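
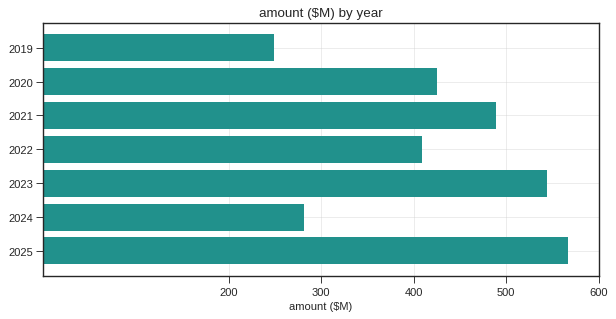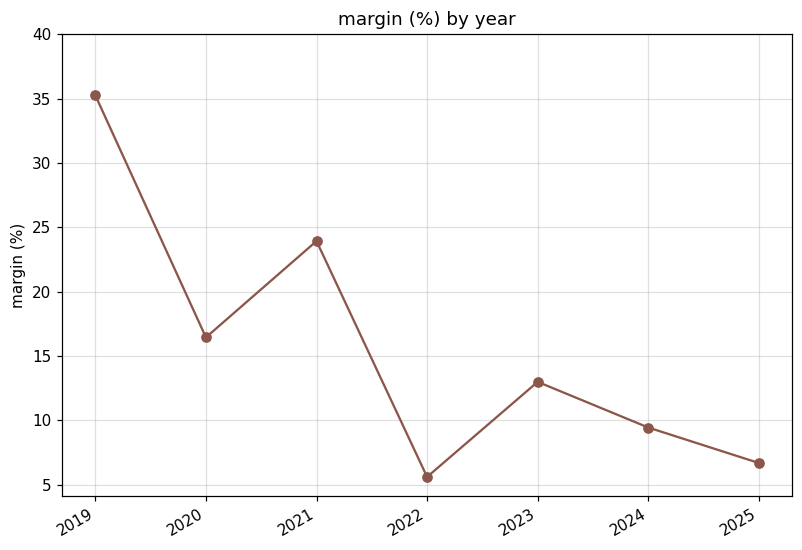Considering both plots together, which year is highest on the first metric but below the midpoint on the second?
2025

Chart 2 median margin (%) ≈ 15; below-median years: 2022, 2024, 2025. Among those, 2025 has the highest amount ($M) (≈ 600).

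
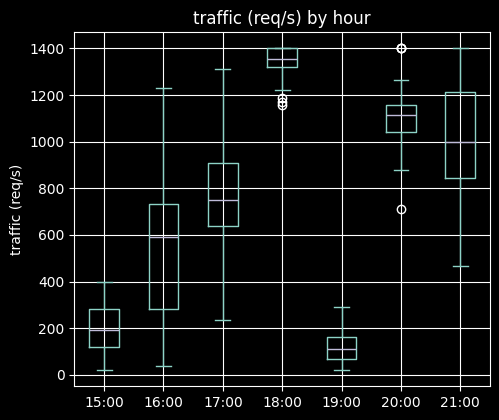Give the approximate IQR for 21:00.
≈ 400

Q3 ≈ 1200, Q1 ≈ 800; IQR ≈ 400.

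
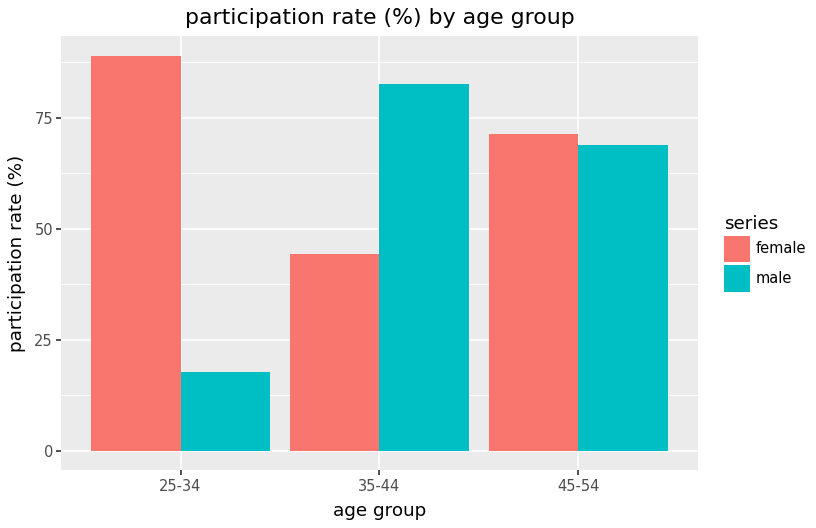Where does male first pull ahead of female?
25-34: male ≈ 20 vs female ≈ 90 (not yet); 35-44: male ≈ 80 vs female ≈ 40 (first crossover).

35-44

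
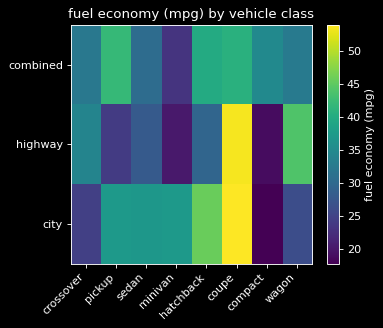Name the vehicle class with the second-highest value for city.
Top 3 for city: coupe ≈ 55, hatchback ≈ 45, pickup ≈ 35.

hatchback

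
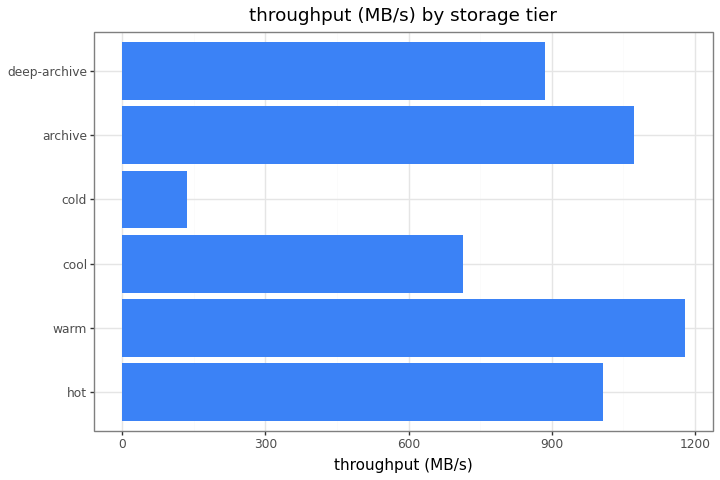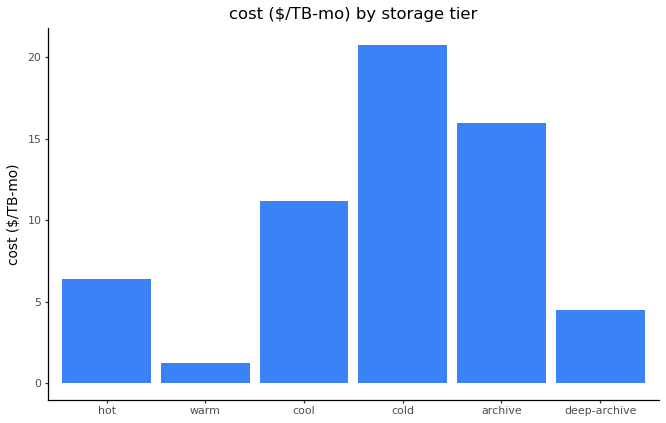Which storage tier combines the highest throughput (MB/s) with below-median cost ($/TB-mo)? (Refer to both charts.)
warm

Chart 2 median cost ($/TB-mo) ≈ 8; below-median storage tiers: hot, warm, deep-archive. Among those, warm has the highest throughput (MB/s) (≈ 1200).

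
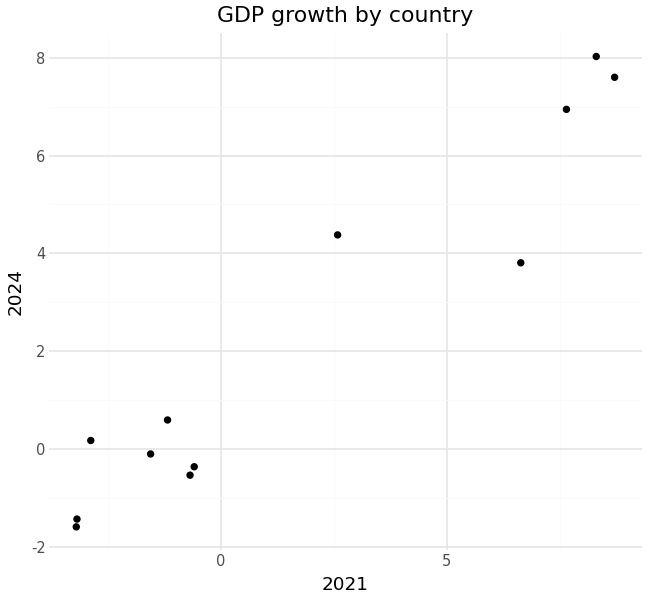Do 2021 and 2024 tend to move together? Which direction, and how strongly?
positive, strong

Points are positively correlated; strong (|r| ≈ 1.0).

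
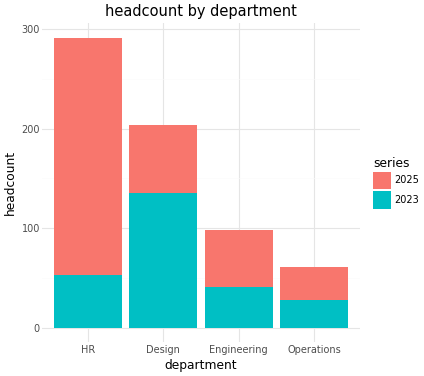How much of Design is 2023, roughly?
2023 top ≈ 125, bottom ≈ 0; segment ≈ 125.

≈ 125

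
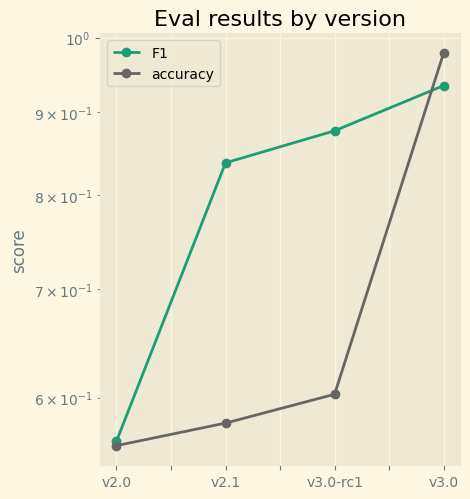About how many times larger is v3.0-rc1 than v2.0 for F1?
≈ 1.64×

v3.0-rc1 ≈ 0.90, v2.0 ≈ 0.55; 0.90/0.55 ≈ 1.64.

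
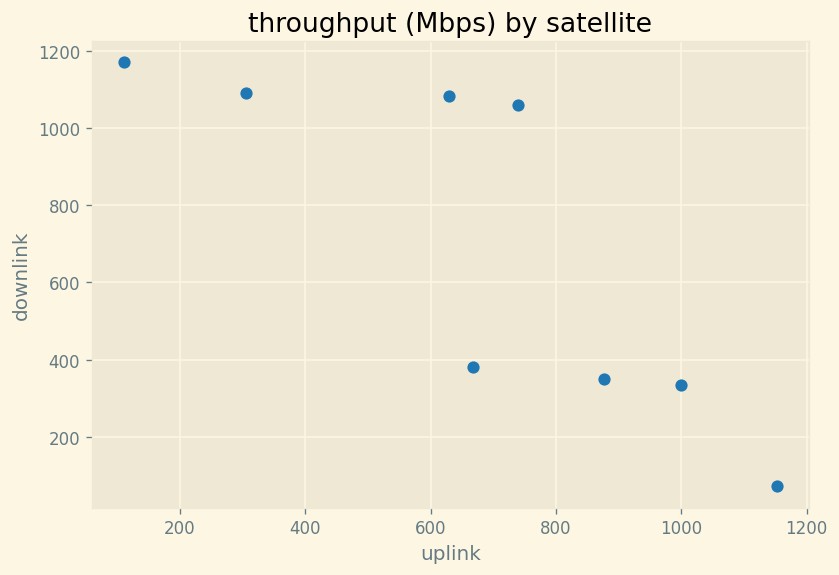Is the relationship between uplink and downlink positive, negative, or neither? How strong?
negative, strong

Points are negatively correlated; strong (|r| ≈ 0.8).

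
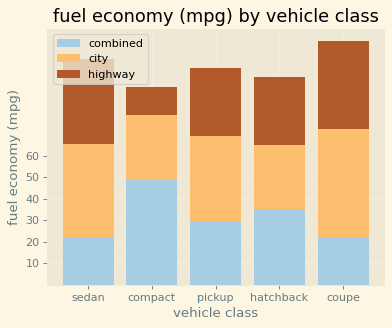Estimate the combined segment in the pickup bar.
combined top ≈ 30, bottom ≈ 0; segment ≈ 30.

≈ 30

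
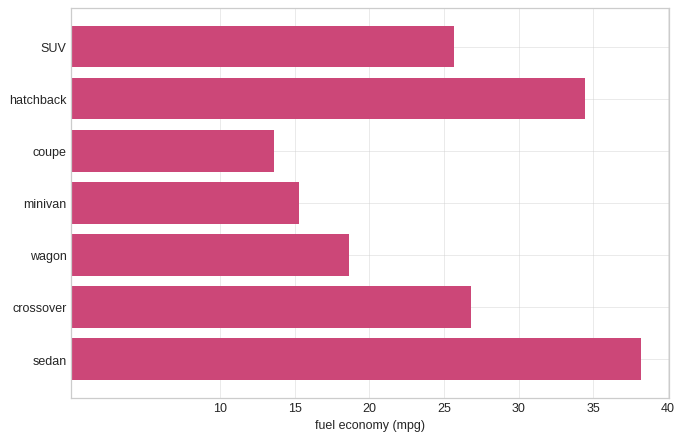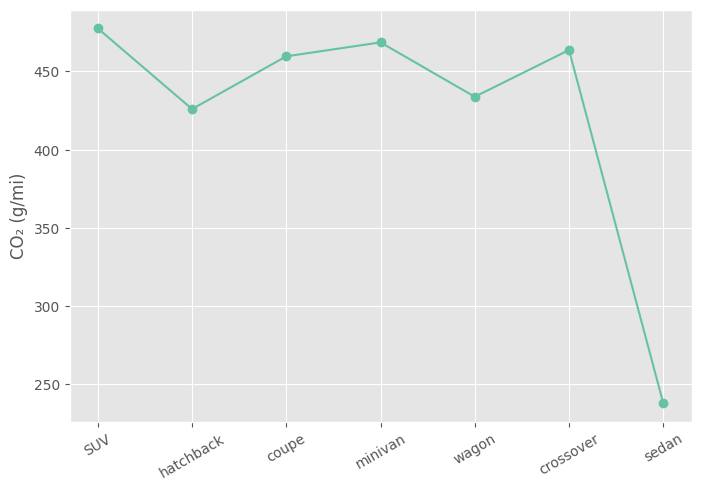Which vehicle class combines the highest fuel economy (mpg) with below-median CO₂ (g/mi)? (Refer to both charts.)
Chart 2 median CO₂ (g/mi) ≈ 450; below-median vehicle classes: hatchback, wagon, sedan. Among those, sedan has the highest fuel economy (mpg) (≈ 40).

sedan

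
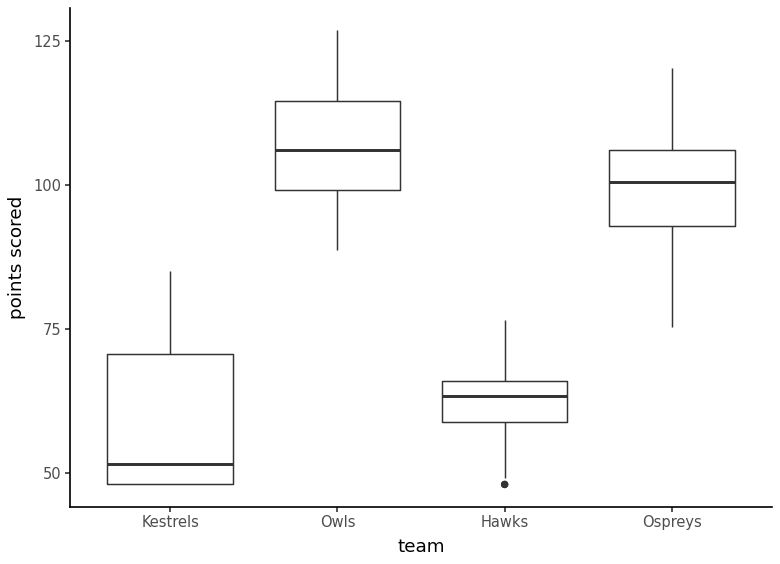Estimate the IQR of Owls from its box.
Q3 ≈ 115, Q1 ≈ 100; IQR ≈ 15.

≈ 15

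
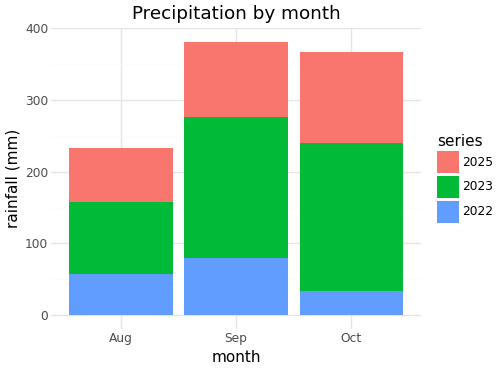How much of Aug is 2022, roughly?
2022 top ≈ 50, bottom ≈ 0; segment ≈ 50.

≈ 50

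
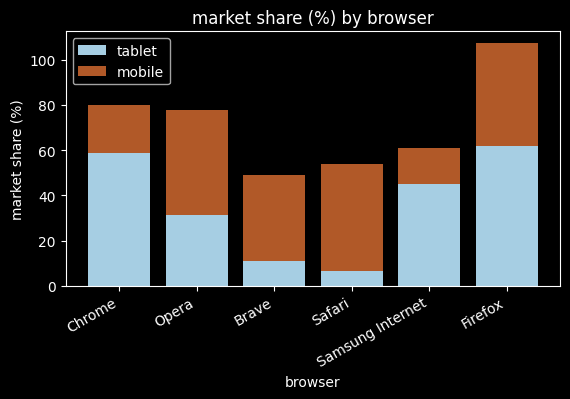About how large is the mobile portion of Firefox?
≈ 50

mobile top ≈ 110, bottom ≈ 60; segment ≈ 50.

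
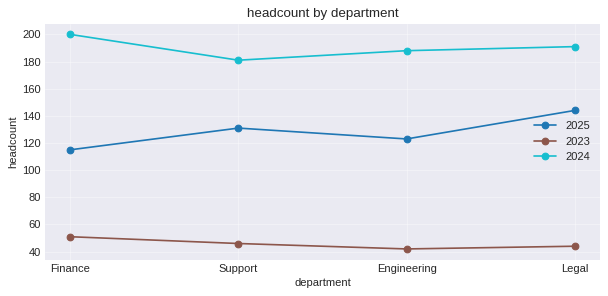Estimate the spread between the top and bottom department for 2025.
Max Legal ≈ 140, min Finance ≈ 120; range ≈ 20.

≈ 20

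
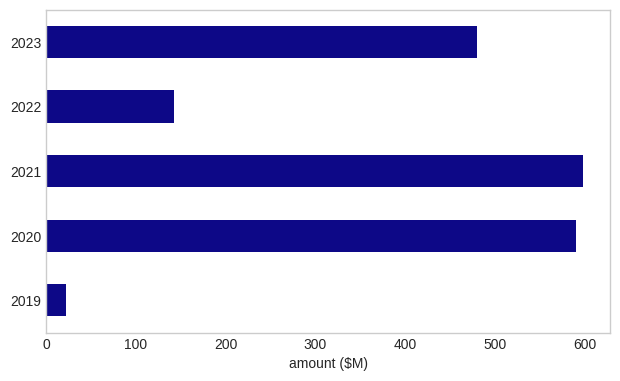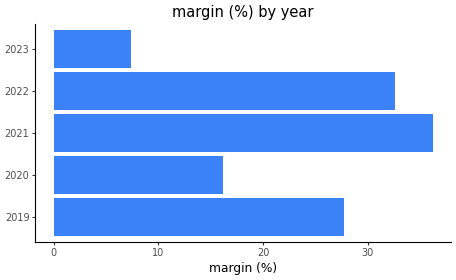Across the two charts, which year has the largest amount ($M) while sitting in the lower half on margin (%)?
Chart 2 median margin (%) ≈ 30; below-median years: 2020, 2023. Among those, 2020 has the highest amount ($M) (≈ 600).

2020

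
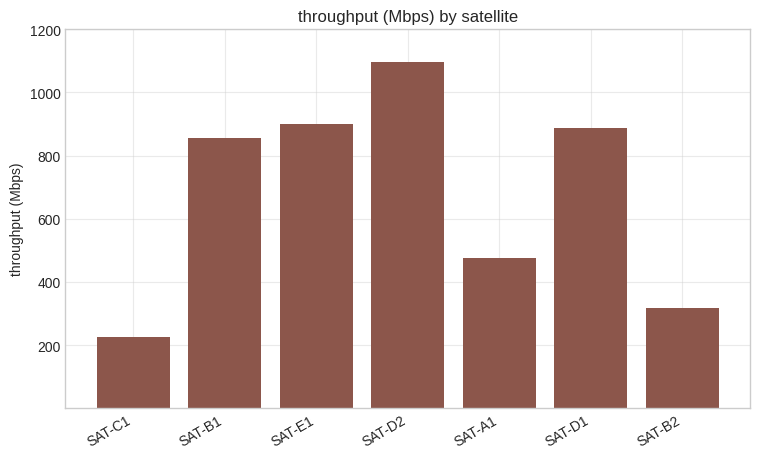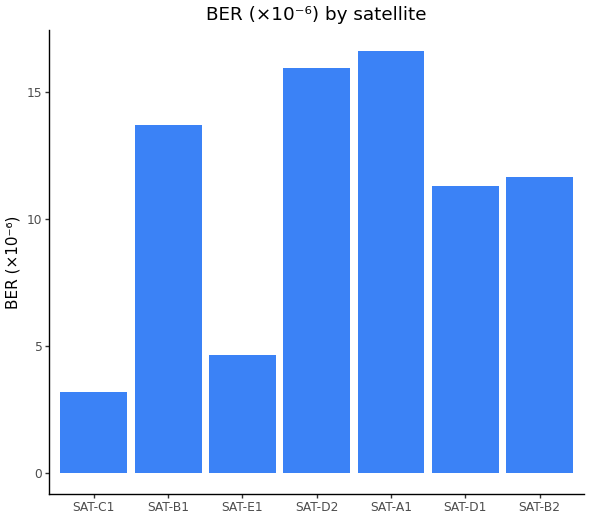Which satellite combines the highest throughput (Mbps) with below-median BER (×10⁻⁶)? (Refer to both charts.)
SAT-E1

Chart 2 median BER (×10⁻⁶) ≈ 12; below-median satellites: SAT-C1, SAT-E1, SAT-D1. Among those, SAT-E1 has the highest throughput (Mbps) (≈ 1000).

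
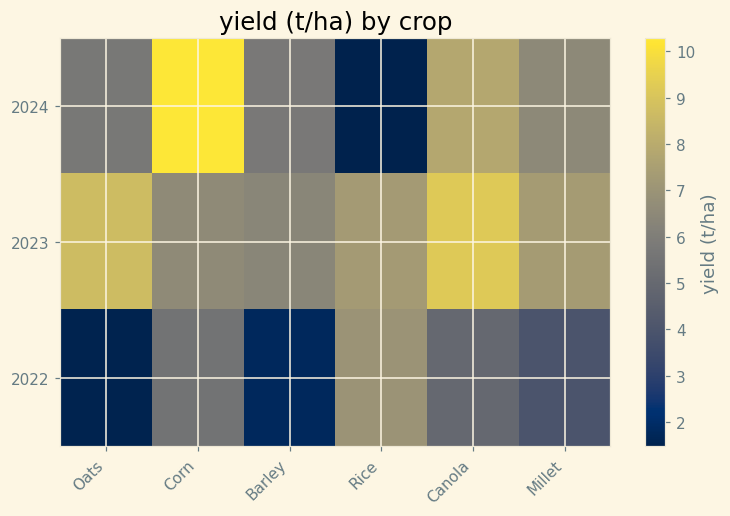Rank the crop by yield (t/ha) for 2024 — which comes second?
Canola

Top 3 for 2024: Corn ≈ 10, Canola ≈ 8, Millet ≈ 7.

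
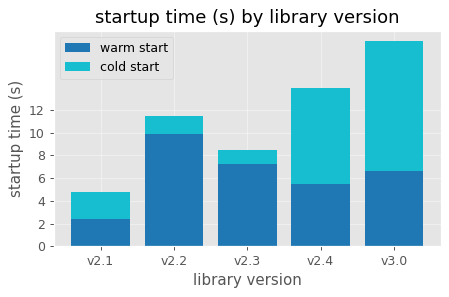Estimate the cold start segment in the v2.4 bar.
≈ 8

cold start top ≈ 14, bottom ≈ 6; segment ≈ 8.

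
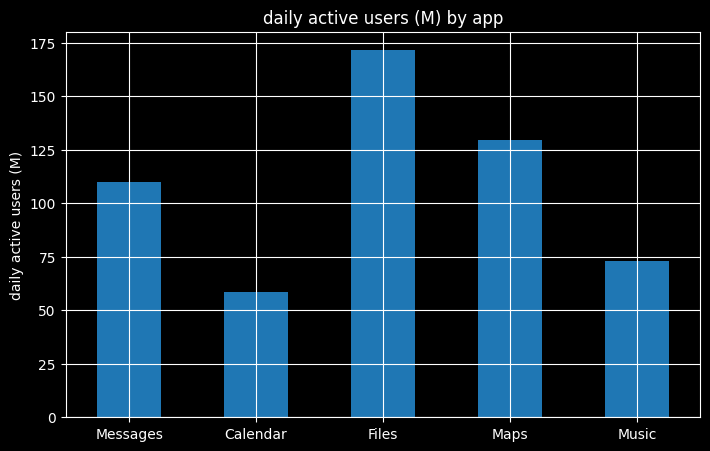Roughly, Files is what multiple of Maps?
≈ 1.5×

Files ≈ 180, Maps ≈ 120; 180/120 ≈ 1.5.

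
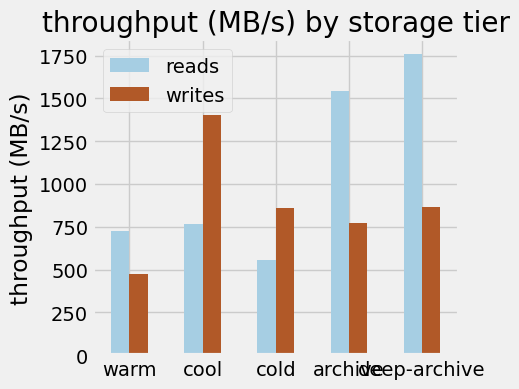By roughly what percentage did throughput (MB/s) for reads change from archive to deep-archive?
archive ≈ 1600, deep-archive ≈ 1800; (1800 − 1600) / 1600 ≈ +12.5%.

≈ +12.5%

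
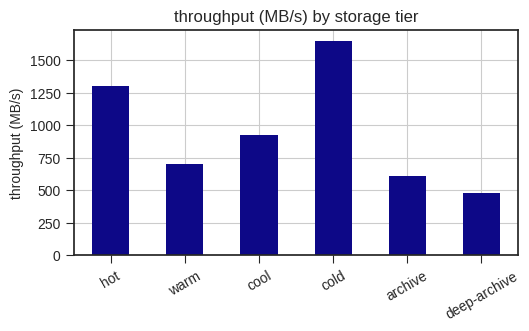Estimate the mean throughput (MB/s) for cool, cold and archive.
(1000 + 1600 + 600) / 3 ≈ 1067.

≈ 1067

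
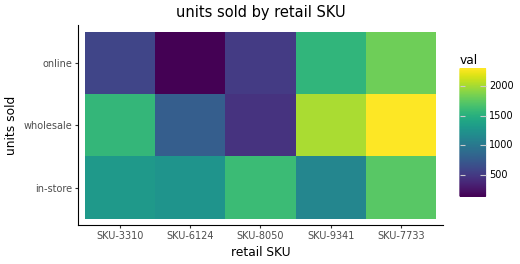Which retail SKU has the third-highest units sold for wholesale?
Top 4 for wholesale: SKU-7733 ≈ 2400, SKU-9341 ≈ 2000, SKU-3310 ≈ 1600, SKU-6124 ≈ 800.

SKU-3310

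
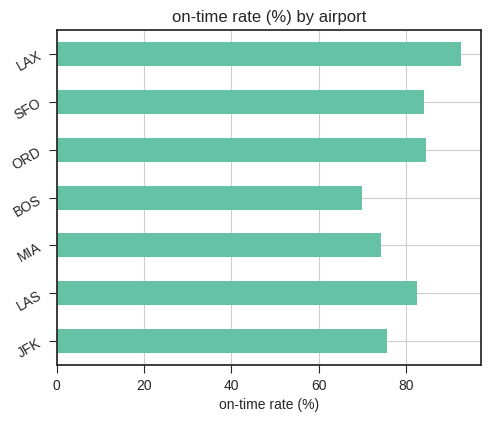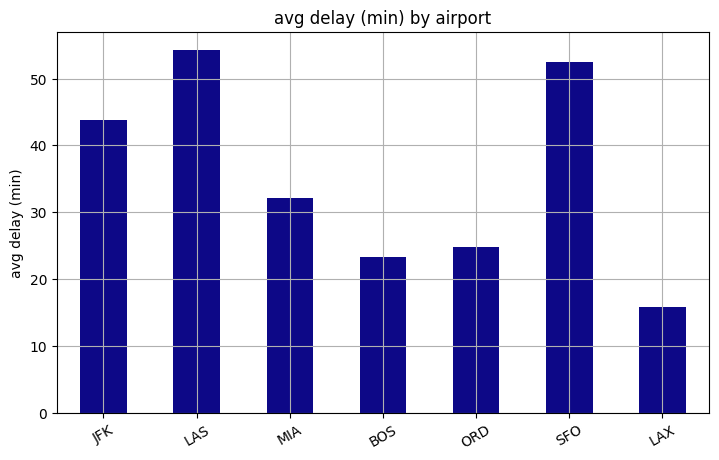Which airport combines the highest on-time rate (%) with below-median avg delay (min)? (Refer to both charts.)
LAX

Chart 2 median avg delay (min) ≈ 30; below-median airports: BOS, ORD, LAX. Among those, LAX has the highest on-time rate (%) (≈ 90).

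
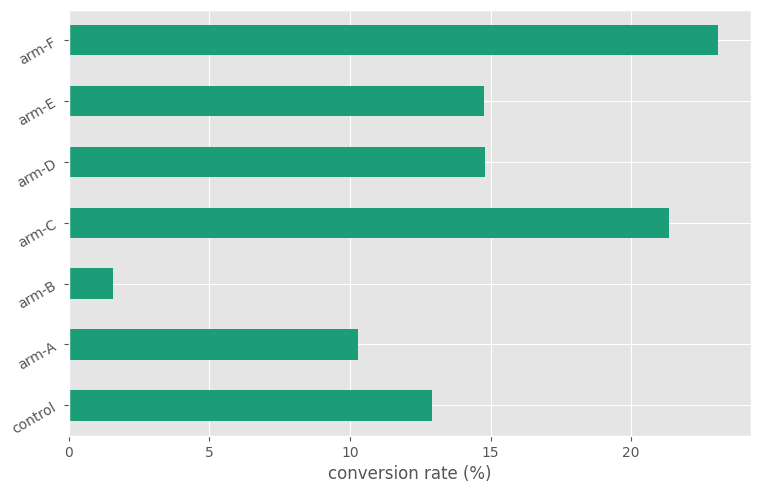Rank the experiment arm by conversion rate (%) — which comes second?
Top 3: arm-F ≈ 24, arm-C ≈ 22, arm-D ≈ 14.

arm-C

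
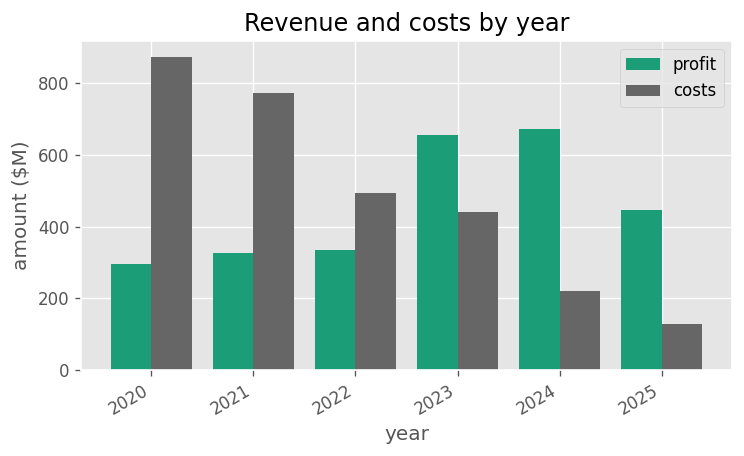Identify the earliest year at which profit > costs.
2023

2022: profit ≈ 300 vs costs ≈ 500 (not yet); 2023: profit ≈ 700 vs costs ≈ 400 (first crossover).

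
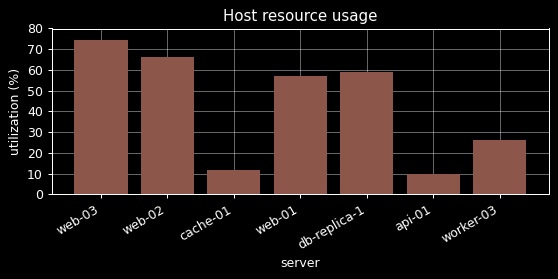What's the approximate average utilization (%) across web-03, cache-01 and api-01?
(70 + 10 + 10) / 3 ≈ 30.

≈ 30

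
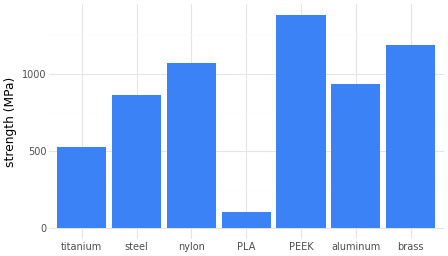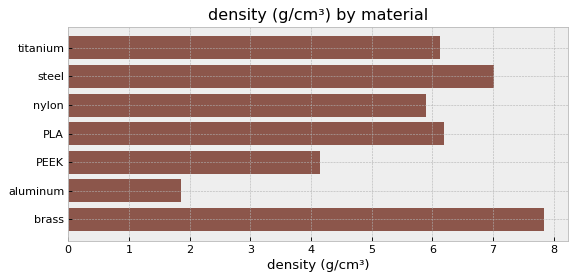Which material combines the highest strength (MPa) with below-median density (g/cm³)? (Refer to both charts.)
PEEK

Chart 2 median density (g/cm³) ≈ 6; below-median materials: nylon, PEEK, aluminum. Among those, PEEK has the highest strength (MPa) (≈ 1400).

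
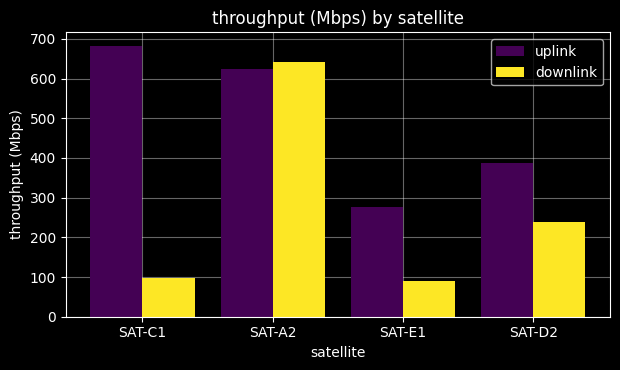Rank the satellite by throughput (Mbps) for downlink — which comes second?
Top 3 for downlink: SAT-A2 ≈ 600, SAT-D2 ≈ 200, SAT-C1 ≈ 100.

SAT-D2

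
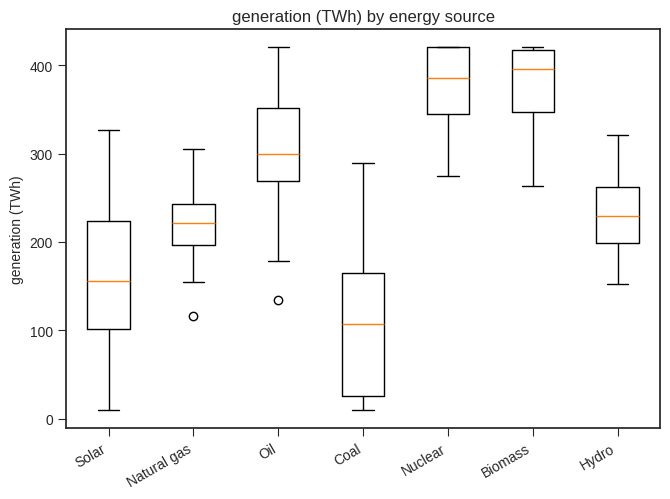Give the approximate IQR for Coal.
Q3 ≈ 175, Q1 ≈ 25; IQR ≈ 150.

≈ 150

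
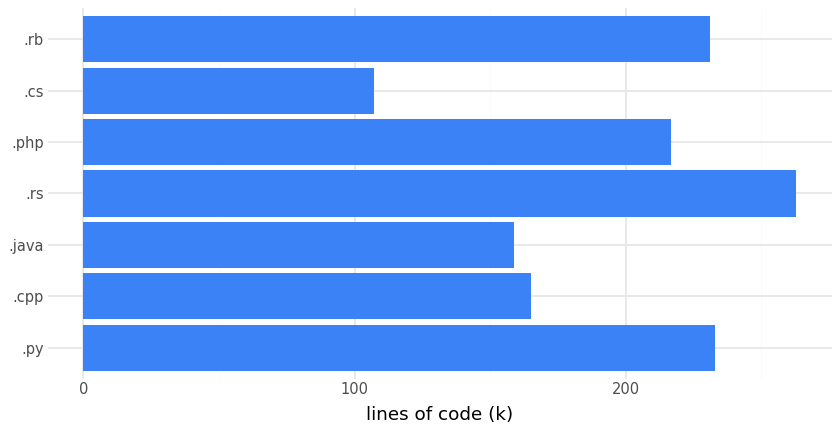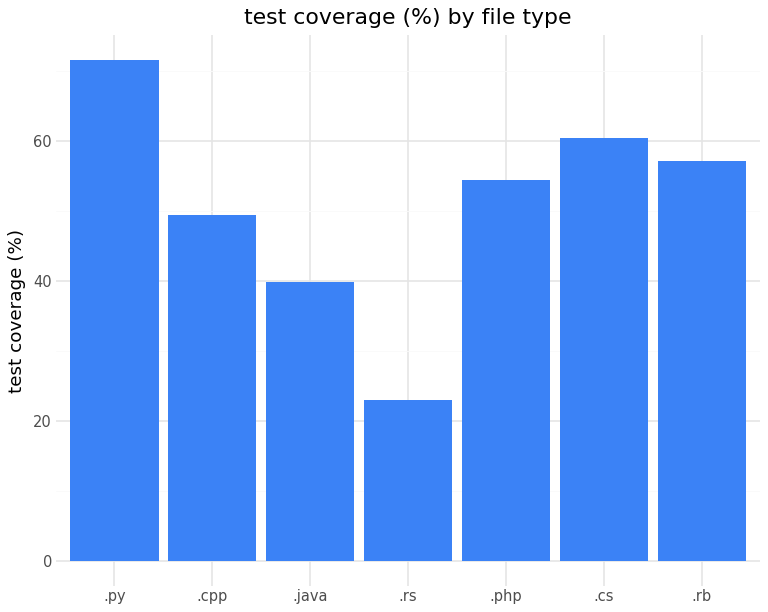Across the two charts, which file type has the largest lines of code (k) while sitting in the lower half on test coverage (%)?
Chart 2 median test coverage (%) ≈ 50; below-median file types: .cpp, .java, .rs. Among those, .rs has the highest lines of code (k) (≈ 275).

.rs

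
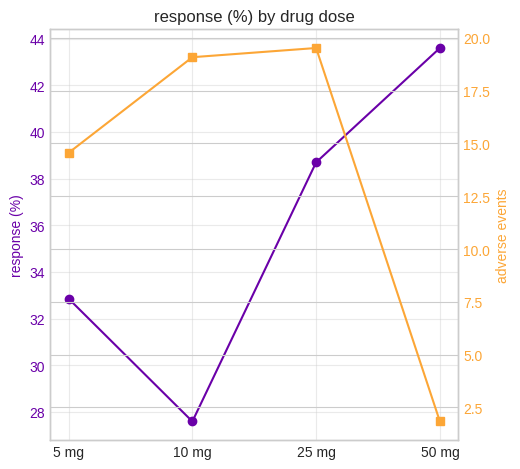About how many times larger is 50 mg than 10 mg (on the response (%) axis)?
50 mg ≈ 44, 10 mg ≈ 28; 44/28 ≈ 1.57.

≈ 1.57×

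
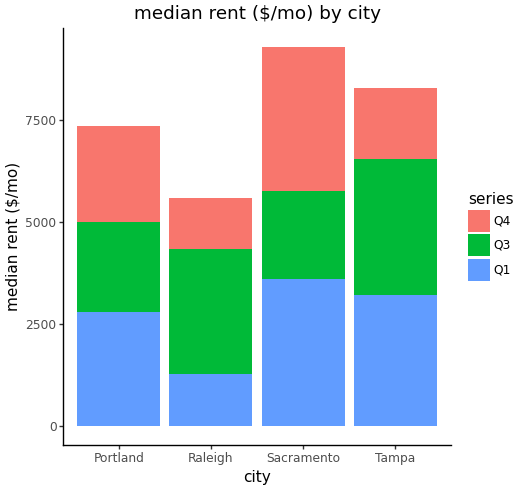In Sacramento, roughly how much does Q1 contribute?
Q1 top ≈ 4000, bottom ≈ 0; segment ≈ 4000.

≈ 4000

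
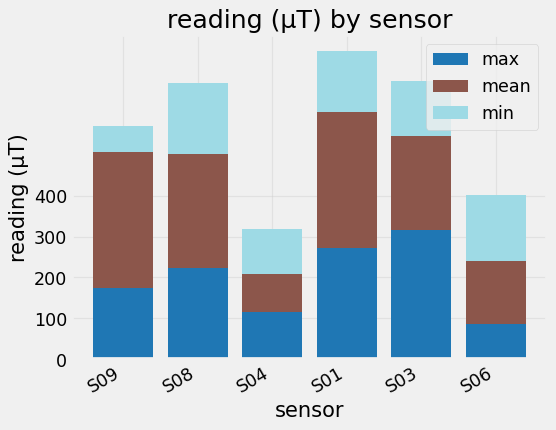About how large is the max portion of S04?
≈ 100

max top ≈ 100, bottom ≈ 0; segment ≈ 100.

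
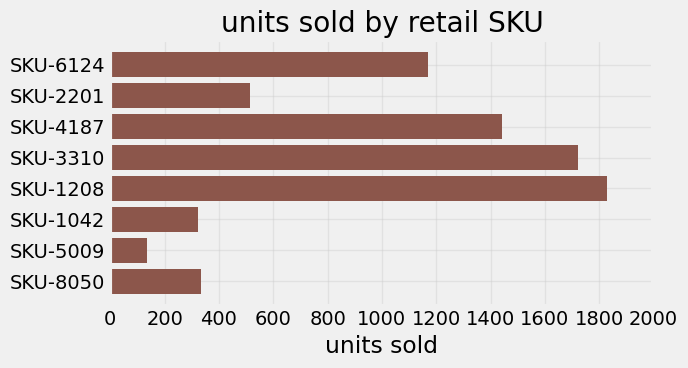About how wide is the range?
Max SKU-1208 ≈ 1800, min SKU-5009 ≈ 200; range ≈ 1600.

≈ 1600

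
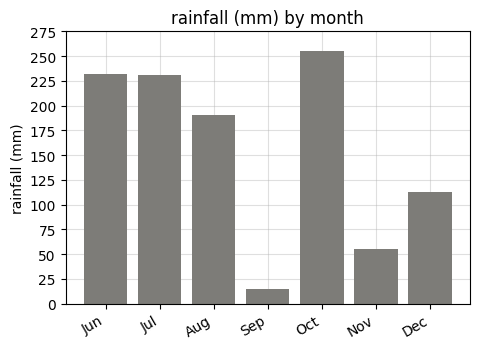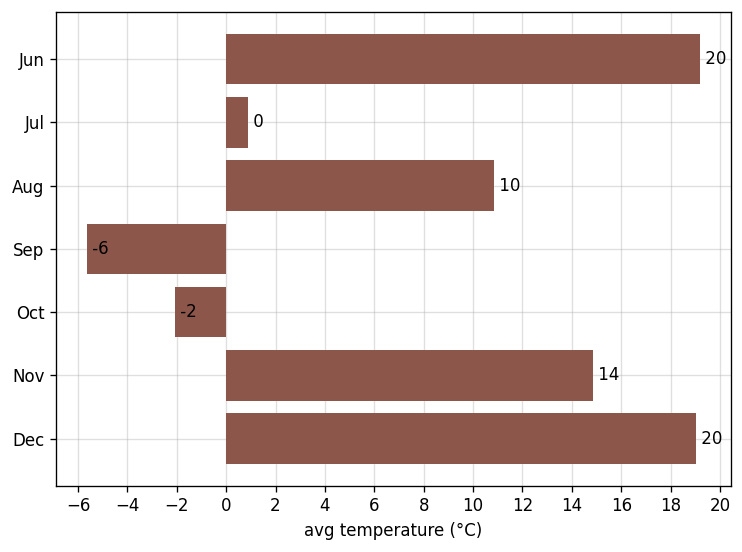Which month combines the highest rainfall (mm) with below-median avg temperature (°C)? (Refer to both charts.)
Chart 2 median avg temperature (°C) ≈ 10; below-median months: Jul, Sep, Oct. Among those, Oct has the highest rainfall (mm) (≈ 250).

Oct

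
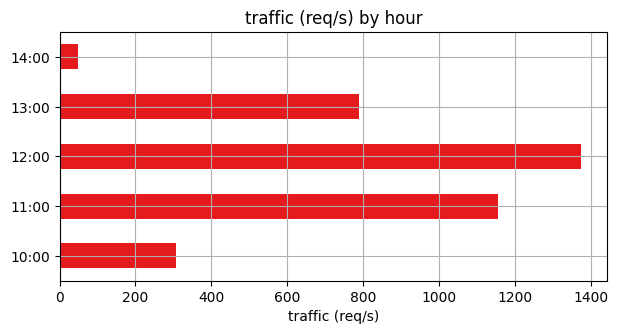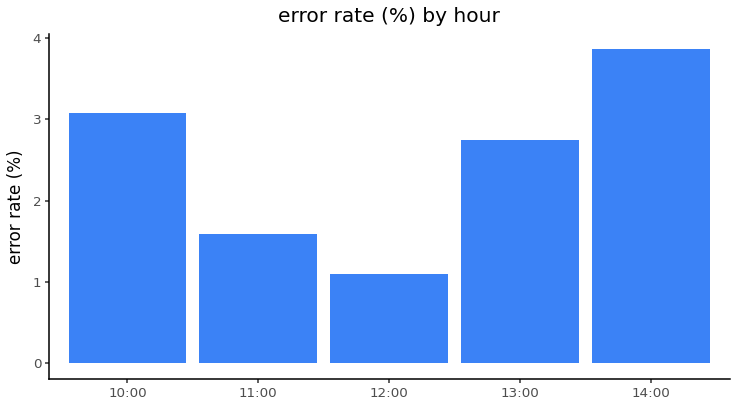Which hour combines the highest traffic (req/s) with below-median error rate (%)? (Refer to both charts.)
Chart 2 median error rate (%) ≈ 2.5; below-median hours: 11:00, 12:00. Among those, 12:00 has the highest traffic (req/s) (≈ 1400).

12:00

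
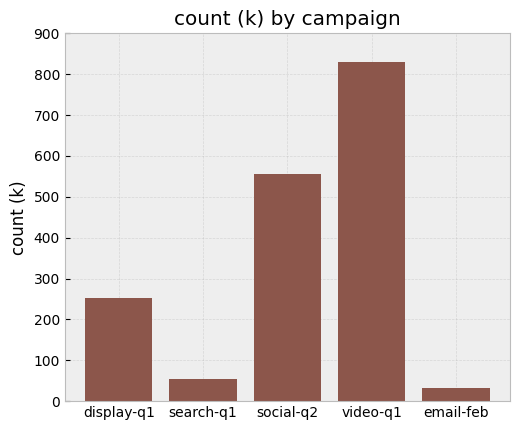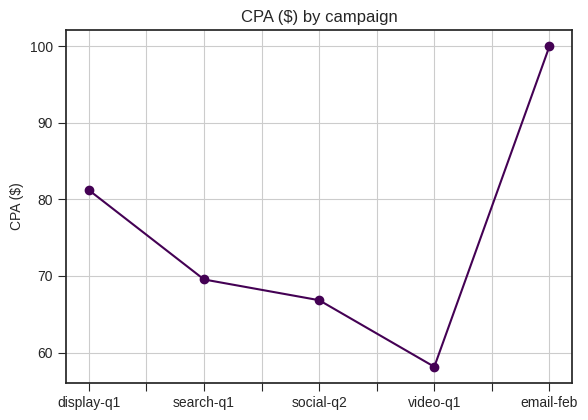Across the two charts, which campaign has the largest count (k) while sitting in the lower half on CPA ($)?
video-q1

Chart 2 median CPA ($) ≈ 70; below-median campaigns: social-q2, video-q1. Among those, video-q1 has the highest count (k) (≈ 800).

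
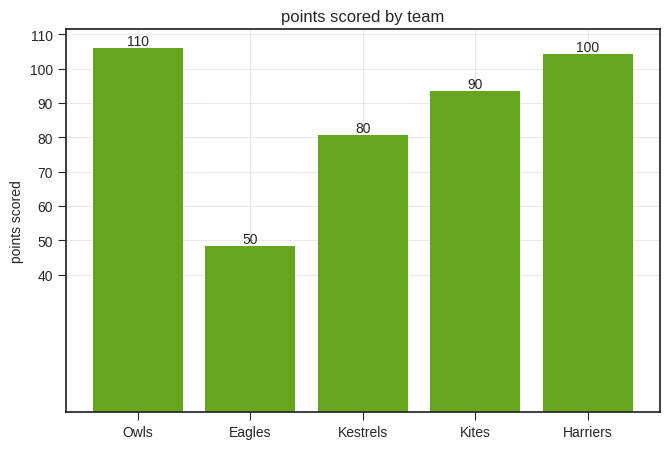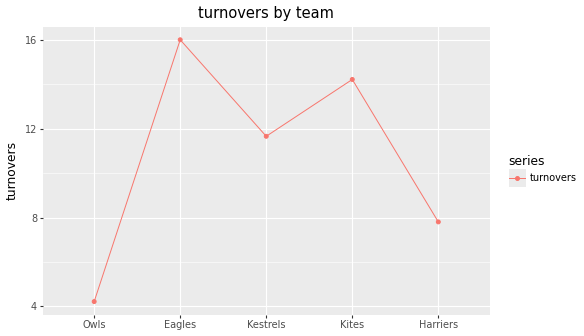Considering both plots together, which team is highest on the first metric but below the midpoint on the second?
Chart 2 median turnovers ≈ 12; below-median teams: Owls, Harriers. Among those, Owls has the highest points scored (≈ 110).

Owls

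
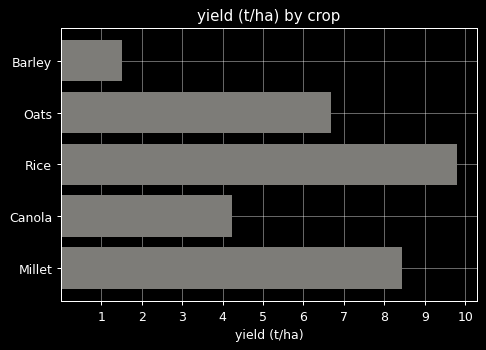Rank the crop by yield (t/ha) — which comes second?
Millet

Top 3: Rice ≈ 10, Millet ≈ 8, Oats ≈ 7.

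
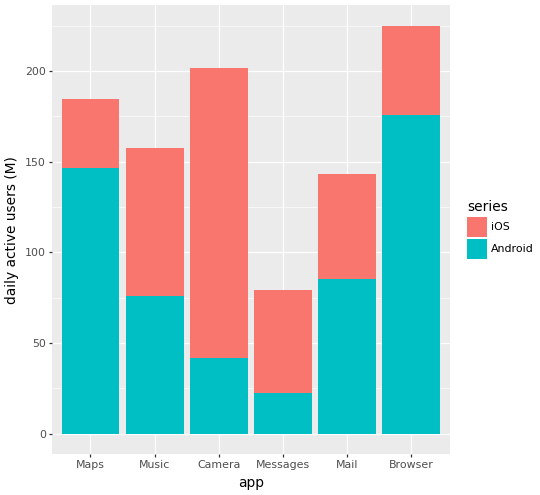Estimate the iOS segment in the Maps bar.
iOS top ≈ 180, bottom ≈ 140; segment ≈ 40.

≈ 40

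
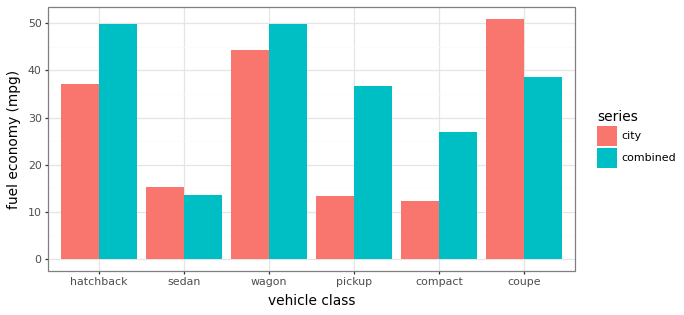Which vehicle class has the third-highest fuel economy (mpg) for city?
Top 4 for city: coupe ≈ 50, wagon ≈ 45, hatchback ≈ 35, sedan ≈ 15.

hatchback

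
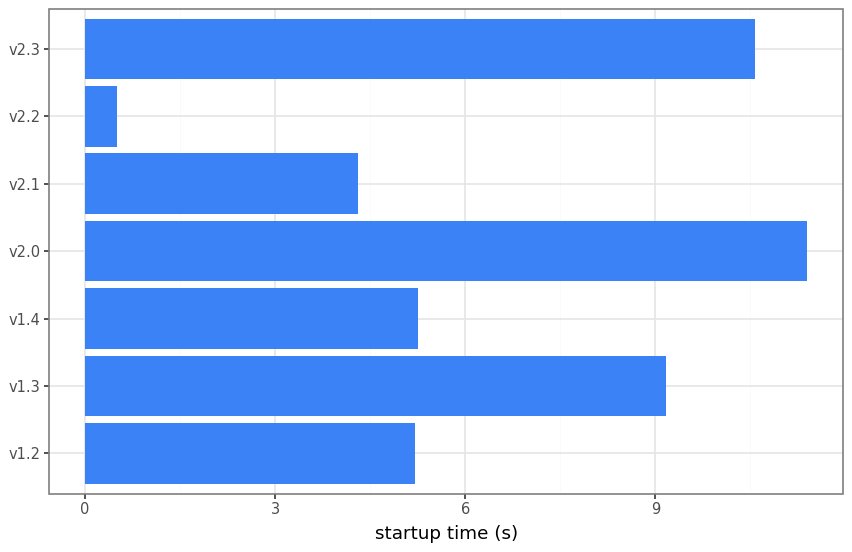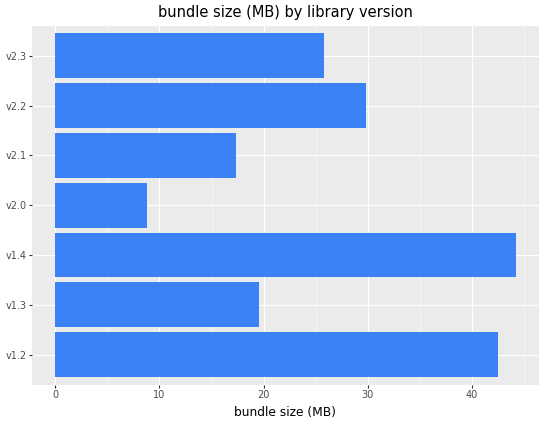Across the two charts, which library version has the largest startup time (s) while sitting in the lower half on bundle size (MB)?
Chart 2 median bundle size (MB) ≈ 25; below-median library versions: v1.3, v2.0, v2.1. Among those, v2.0 has the highest startup time (s) (≈ 12).

v2.0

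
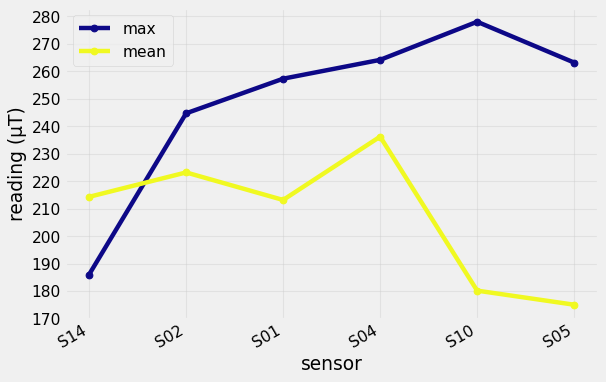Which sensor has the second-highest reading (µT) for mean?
Top 3 for mean: S04 ≈ 240, S02 ≈ 220, S14 ≈ 210.

S02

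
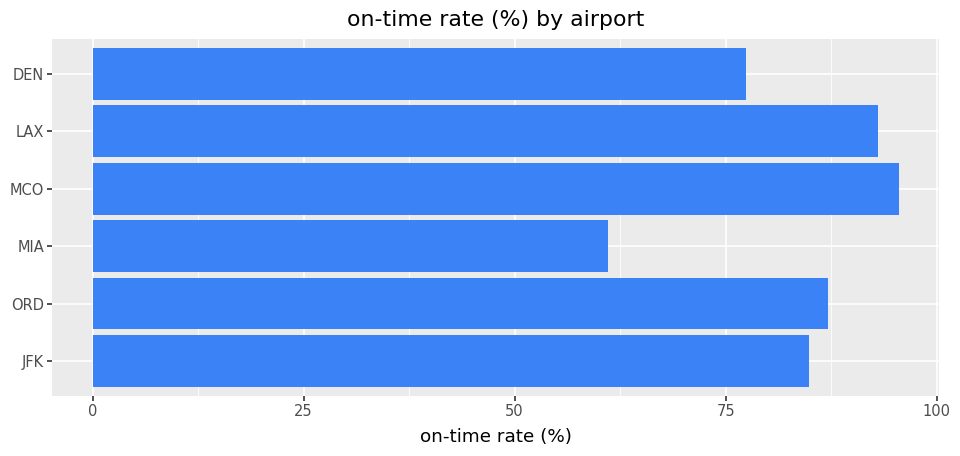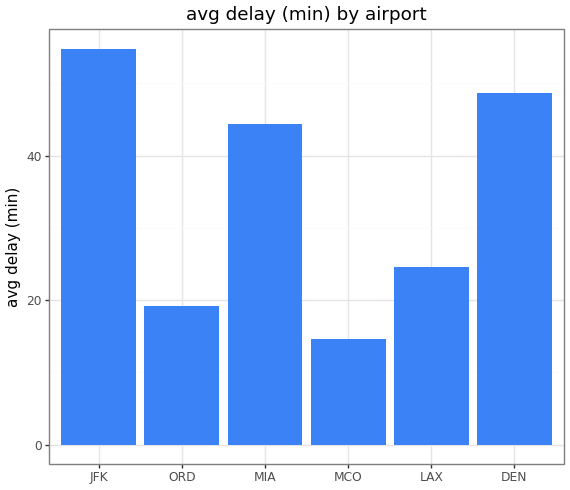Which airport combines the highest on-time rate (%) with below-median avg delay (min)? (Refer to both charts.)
Chart 2 median avg delay (min) ≈ 30; below-median airports: ORD, MCO, LAX. Among those, MCO has the highest on-time rate (%) (≈ 100).

MCO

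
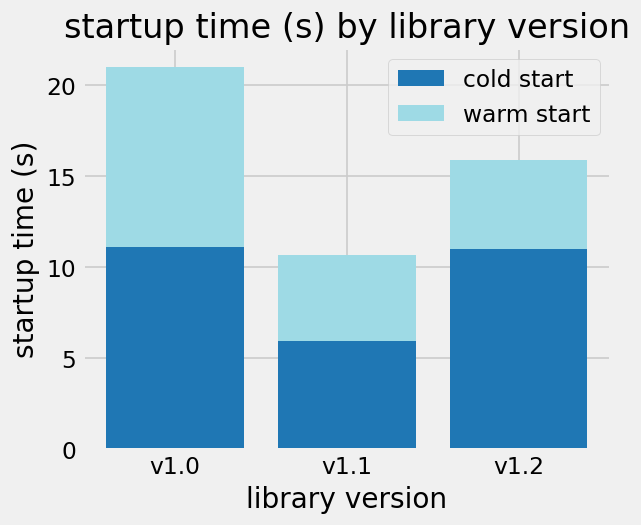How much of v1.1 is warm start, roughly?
warm start top ≈ 10, bottom ≈ 6; segment ≈ 4.

≈ 4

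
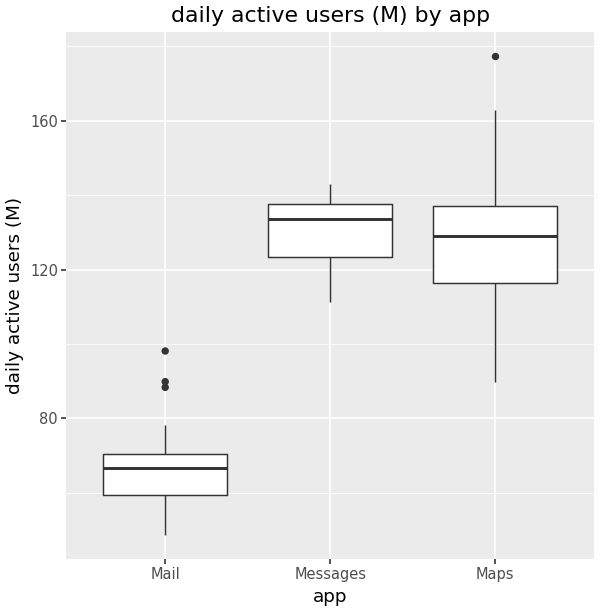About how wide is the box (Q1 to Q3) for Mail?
Q3 ≈ 70, Q1 ≈ 60; IQR ≈ 10.

≈ 10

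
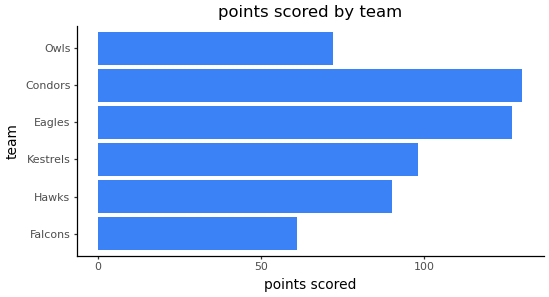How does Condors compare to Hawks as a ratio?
≈ 1.5×

Condors ≈ 120, Hawks ≈ 80; 120/80 ≈ 1.5.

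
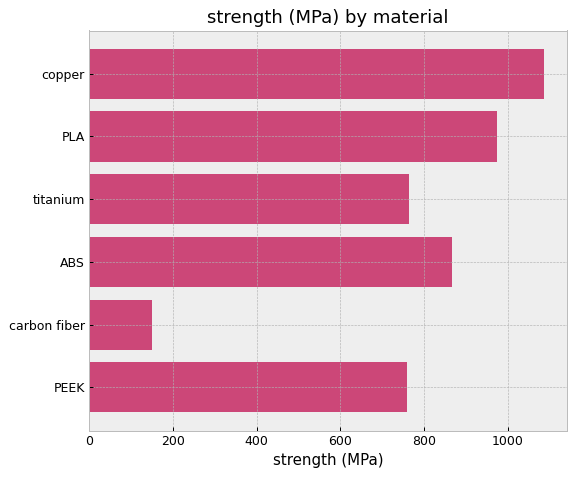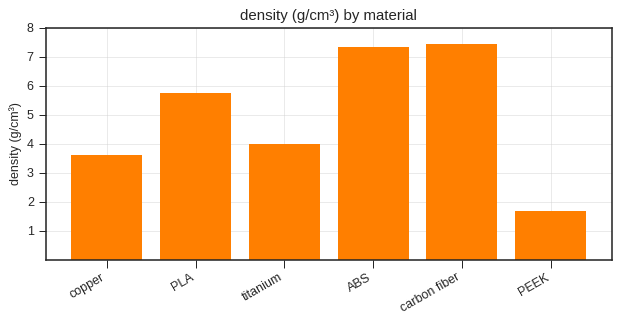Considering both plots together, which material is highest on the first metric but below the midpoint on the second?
Chart 2 median density (g/cm³) ≈ 5; below-median materials: copper, titanium, PEEK. Among those, copper has the highest strength (MPa) (≈ 1100).

copper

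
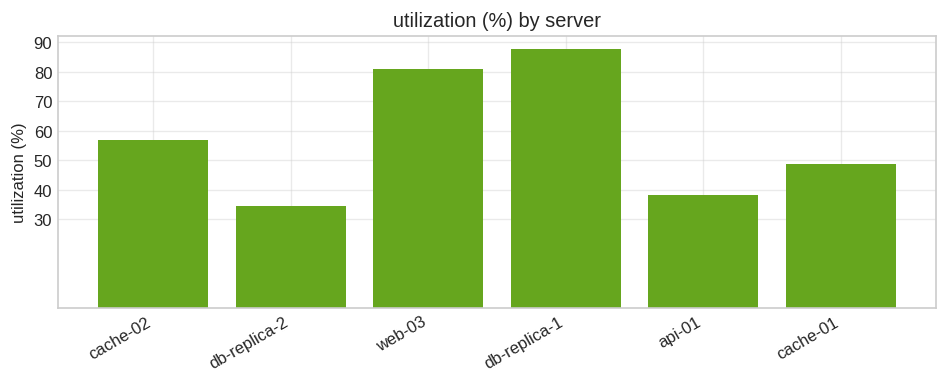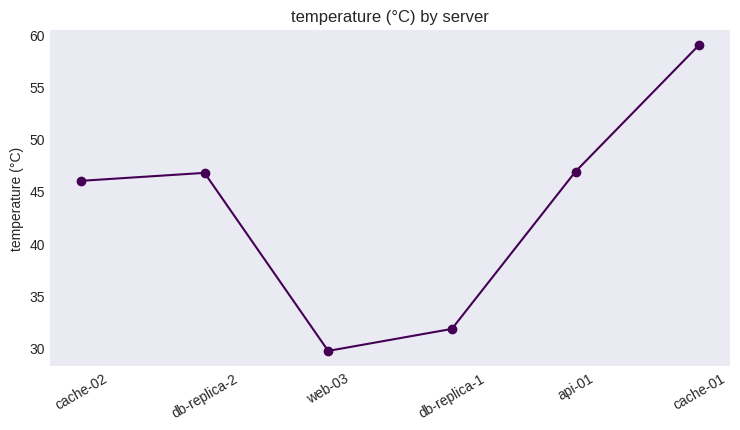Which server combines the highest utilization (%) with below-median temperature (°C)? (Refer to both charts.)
Chart 2 median temperature (°C) ≈ 50; below-median servers: cache-02, web-03, db-replica-1. Among those, db-replica-1 has the highest utilization (%) (≈ 90).

db-replica-1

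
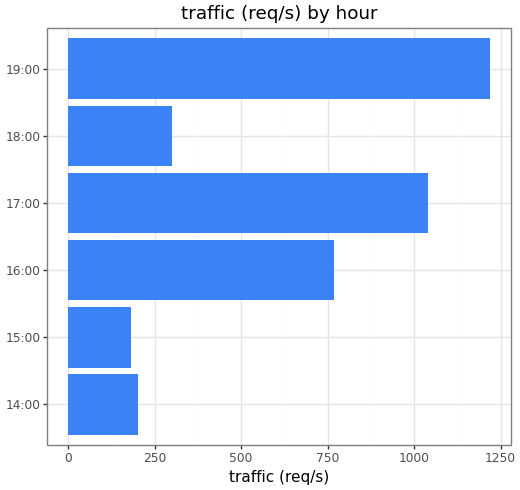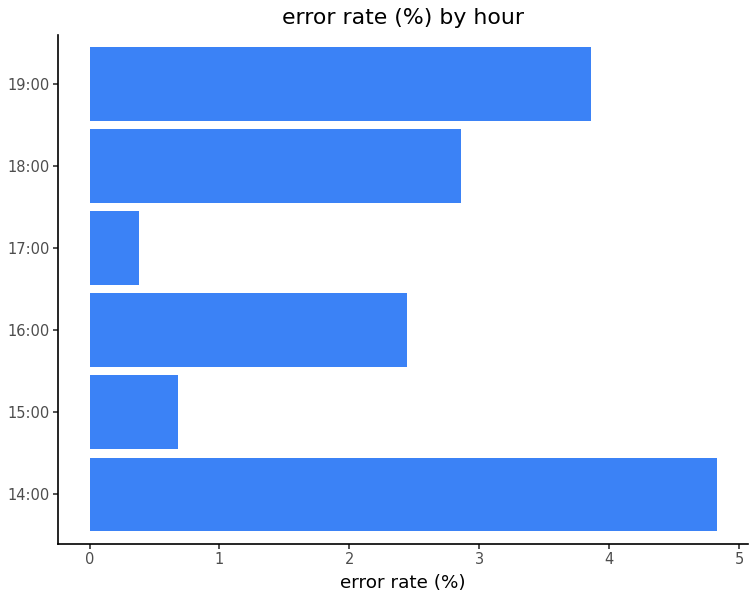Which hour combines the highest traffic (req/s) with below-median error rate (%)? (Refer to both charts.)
Chart 2 median error rate (%) ≈ 2.5; below-median hours: 15:00, 16:00, 17:00. Among those, 17:00 has the highest traffic (req/s) (≈ 1000).

17:00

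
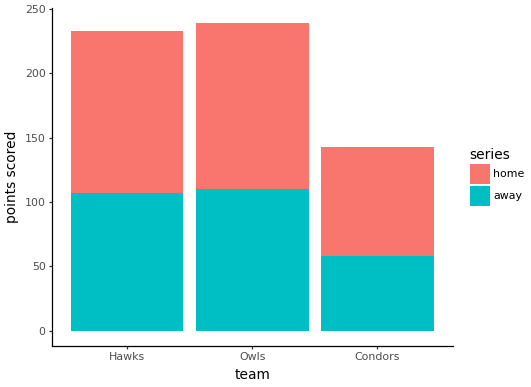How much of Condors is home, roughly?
≈ 80

home top ≈ 140, bottom ≈ 60; segment ≈ 80.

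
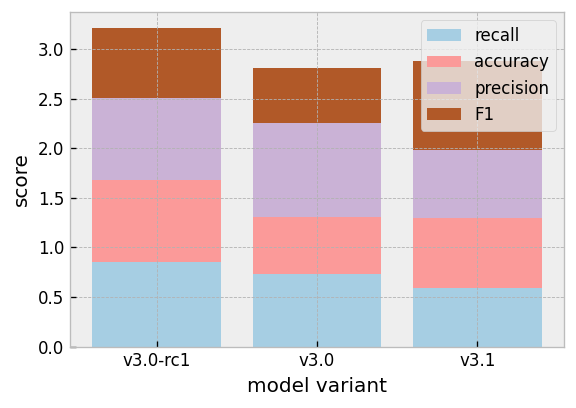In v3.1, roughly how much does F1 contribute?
F1 top ≈ 3.0, bottom ≈ 2.0; segment ≈ 1.0.

≈ 1.0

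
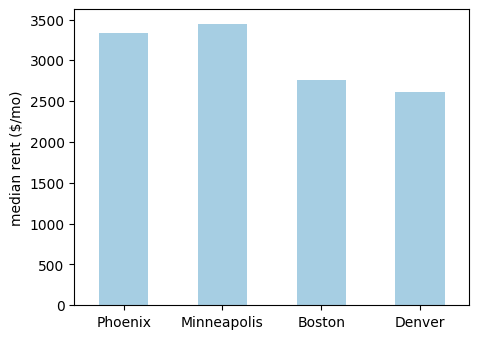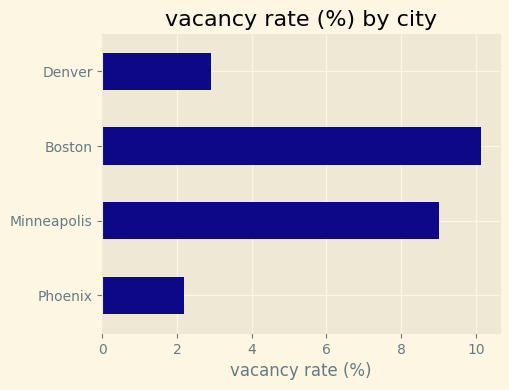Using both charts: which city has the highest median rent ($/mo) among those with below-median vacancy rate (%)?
Phoenix

Chart 2 median vacancy rate (%) ≈ 6; below-median cities: Phoenix, Denver. Among those, Phoenix has the highest median rent ($/mo) (≈ 3500).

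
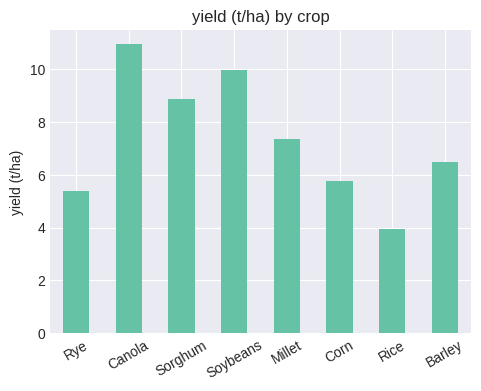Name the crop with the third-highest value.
Sorghum

Top 4: Canola ≈ 11, Soybeans ≈ 10, Sorghum ≈ 9, Millet ≈ 7.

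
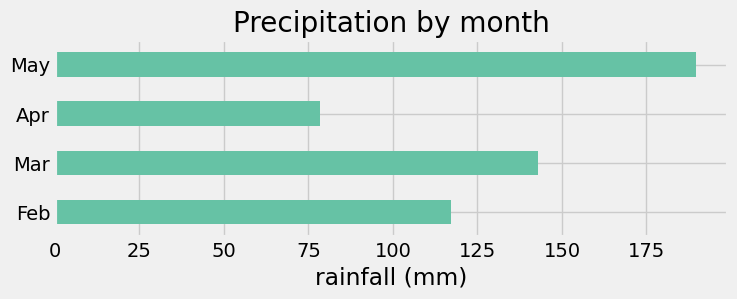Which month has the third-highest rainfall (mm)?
Feb

Top 4: May ≈ 180, Mar ≈ 140, Feb ≈ 120, Apr ≈ 80.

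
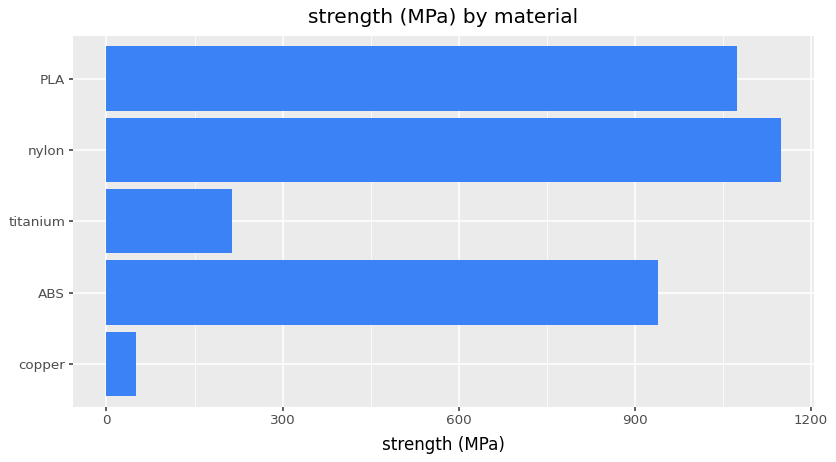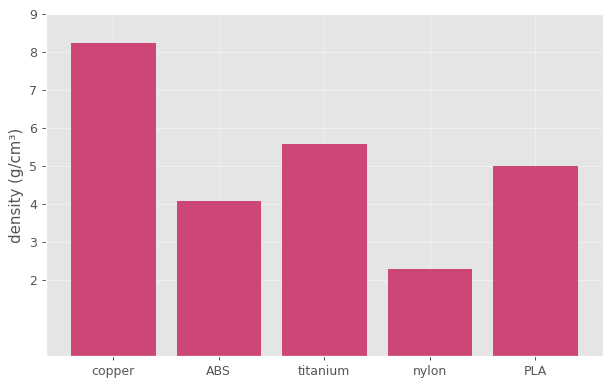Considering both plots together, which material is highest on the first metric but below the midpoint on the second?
Chart 2 median density (g/cm³) ≈ 5; below-median materials: ABS, nylon. Among those, nylon has the highest strength (MPa) (≈ 1200).

nylon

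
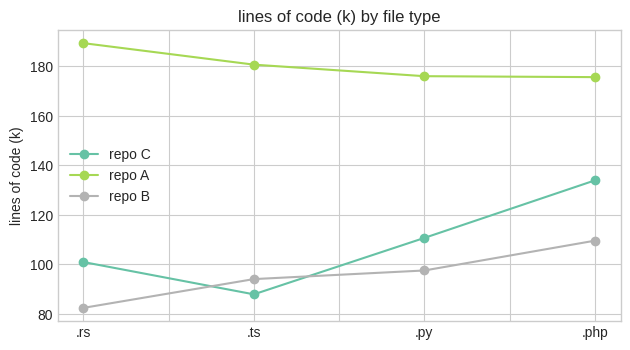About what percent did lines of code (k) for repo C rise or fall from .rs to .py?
≈ +10%

.rs ≈ 100, .py ≈ 110; (110 − 100) / 100 ≈ +10%.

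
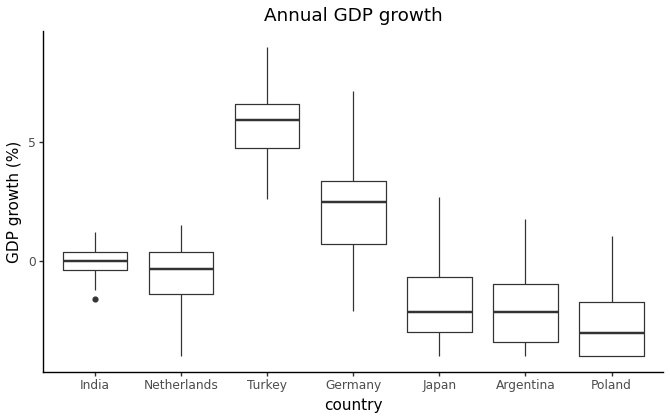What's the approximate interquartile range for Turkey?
≈ 2

Q3 ≈ 7, Q1 ≈ 5; IQR ≈ 2.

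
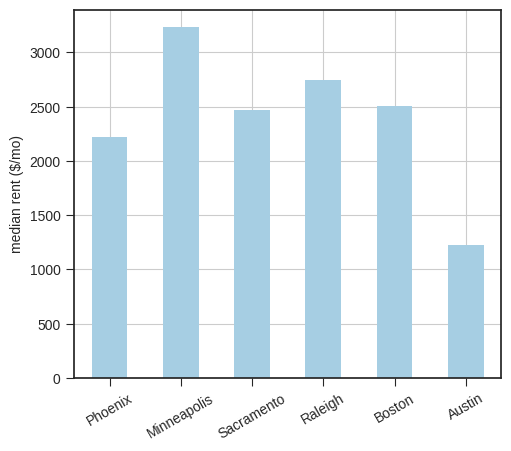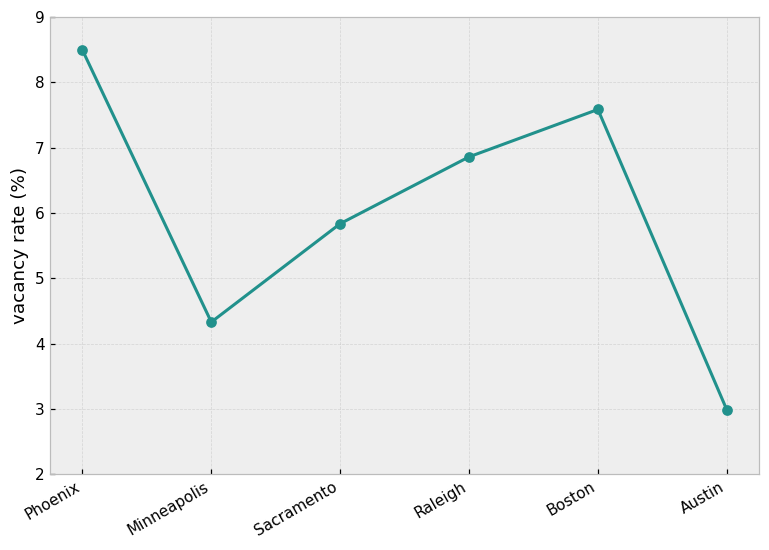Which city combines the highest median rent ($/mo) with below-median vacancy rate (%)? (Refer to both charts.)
Chart 2 median vacancy rate (%) ≈ 6; below-median cities: Minneapolis, Sacramento, Austin. Among those, Minneapolis has the highest median rent ($/mo) (≈ 3000).

Minneapolis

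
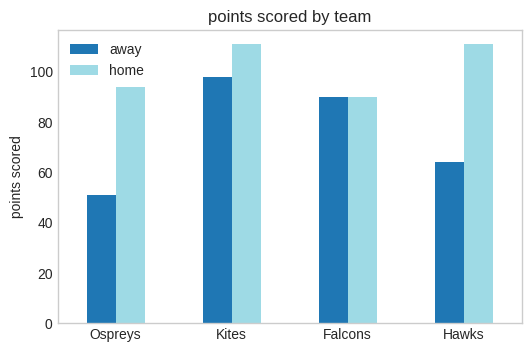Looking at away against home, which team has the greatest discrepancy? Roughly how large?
Hawks, ≈ 50

Hawks: away ≈ 60, home ≈ 110 → gap ≈ 50. Next-largest (Ospreys) is only ≈ 40.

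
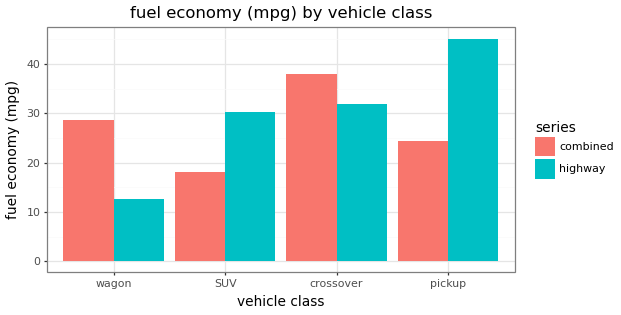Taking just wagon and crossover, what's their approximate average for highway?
≈ 22

(15 + 30) / 2 ≈ 22.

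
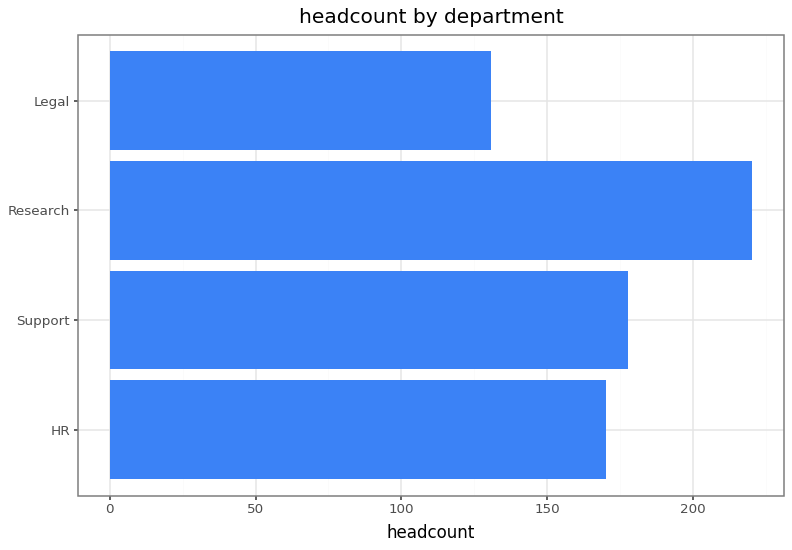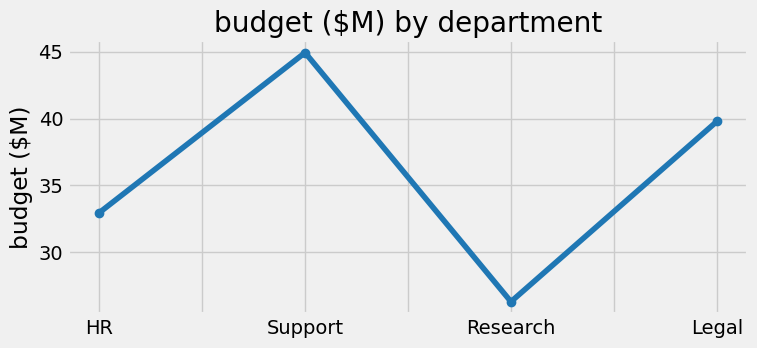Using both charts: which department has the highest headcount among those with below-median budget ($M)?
Chart 2 median budget ($M) ≈ 35; below-median departments: HR, Research. Among those, Research has the highest headcount (≈ 225).

Research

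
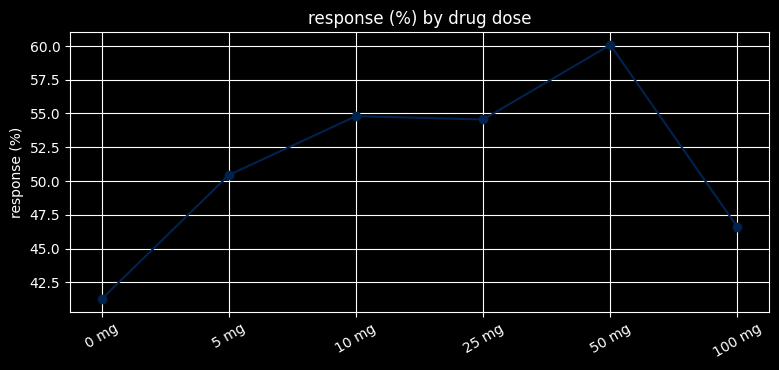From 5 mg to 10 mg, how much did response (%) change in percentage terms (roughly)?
≈ +8%

5 mg ≈ 50, 10 mg ≈ 54; (54 − 50) / 50 ≈ +8%.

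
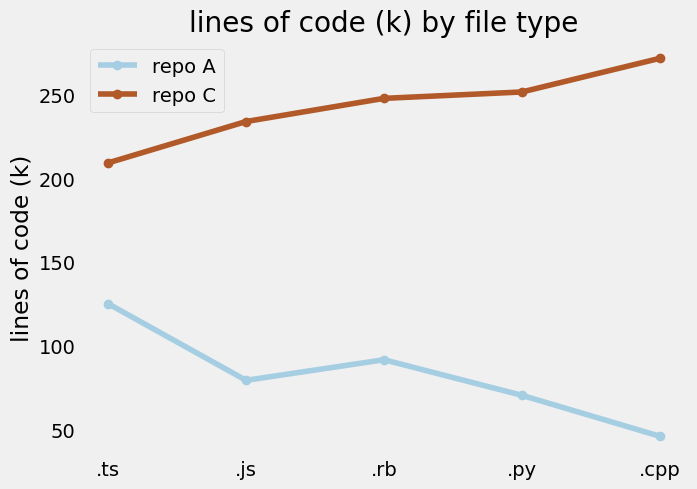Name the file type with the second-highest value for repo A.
.rb

Top 3 for repo A: .ts ≈ 120, .rb ≈ 100, .js ≈ 80.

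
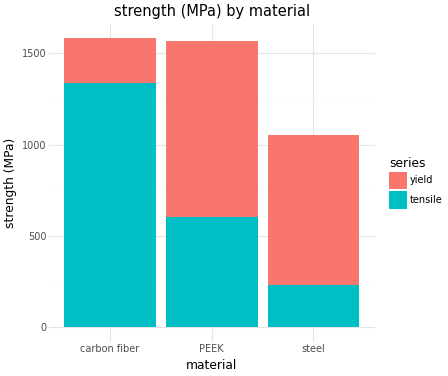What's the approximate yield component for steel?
≈ 800

yield top ≈ 1000, bottom ≈ 200; segment ≈ 800.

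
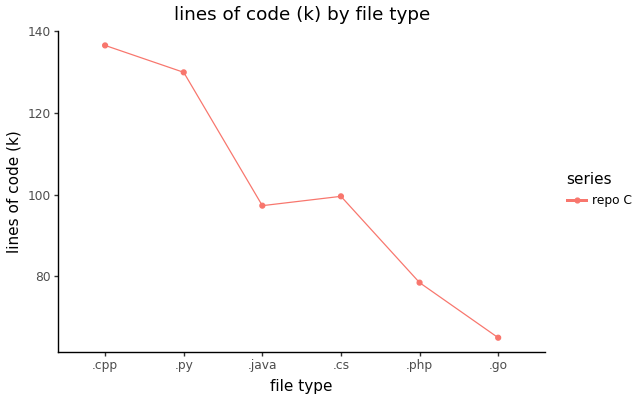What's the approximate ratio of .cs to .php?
.cs ≈ 100, .php ≈ 80; 100/80 ≈ 1.25.

≈ 1.25×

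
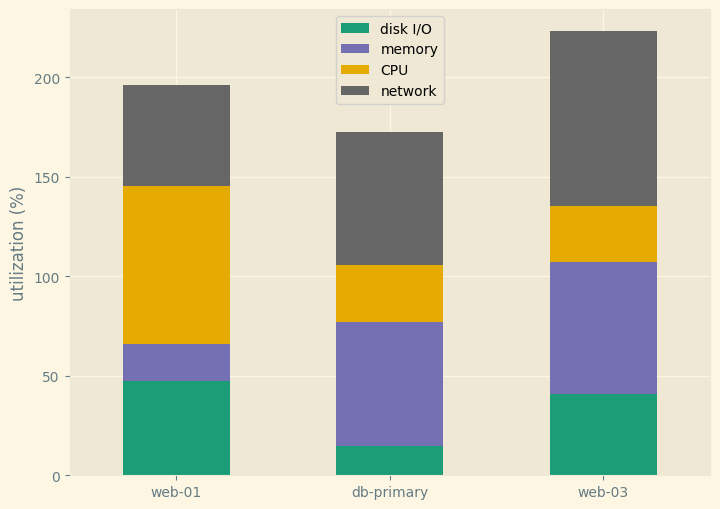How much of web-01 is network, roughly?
network top ≈ 200, bottom ≈ 140; segment ≈ 60.

≈ 60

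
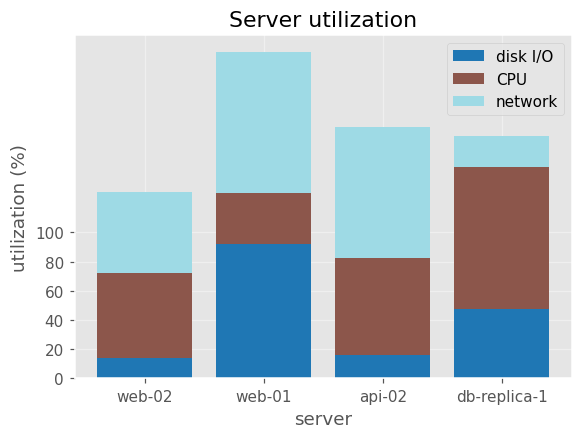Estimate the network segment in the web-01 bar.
network top ≈ 220, bottom ≈ 120; segment ≈ 100.

≈ 100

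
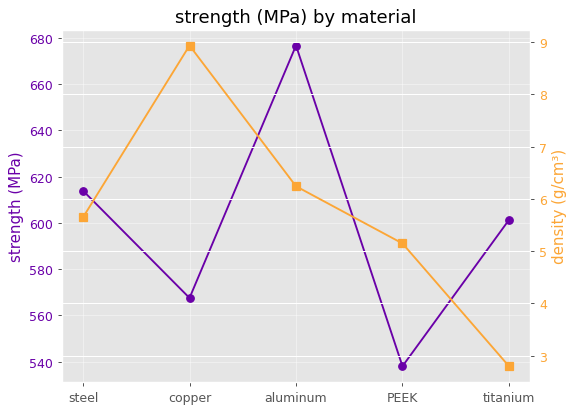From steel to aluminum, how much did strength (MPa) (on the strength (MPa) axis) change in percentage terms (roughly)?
steel ≈ 620, aluminum ≈ 680; (680 − 620) / 620 ≈ +9.7%.

≈ +9.7%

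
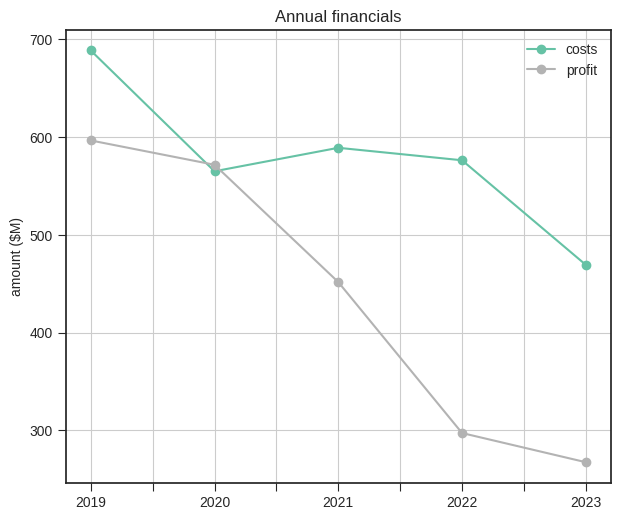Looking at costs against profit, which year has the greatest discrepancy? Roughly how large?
2022: costs ≈ 600, profit ≈ 300 → gap ≈ 300. Next-largest (2023) is only ≈ 200.

2022, ≈ 300 $M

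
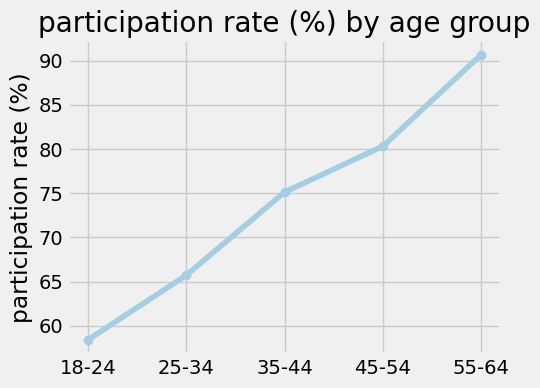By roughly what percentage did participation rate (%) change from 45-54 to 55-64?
≈ +12.5%

45-54 ≈ 80, 55-64 ≈ 90; (90 − 80) / 80 ≈ +12.5%.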